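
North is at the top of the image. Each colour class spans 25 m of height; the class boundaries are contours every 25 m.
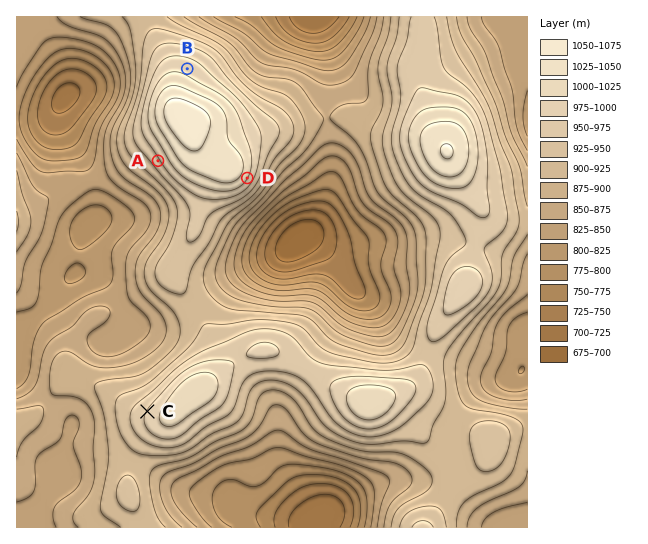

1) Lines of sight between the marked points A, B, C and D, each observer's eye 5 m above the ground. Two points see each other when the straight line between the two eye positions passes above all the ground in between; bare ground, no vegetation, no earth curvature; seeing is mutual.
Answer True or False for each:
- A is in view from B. False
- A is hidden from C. False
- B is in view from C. False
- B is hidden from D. True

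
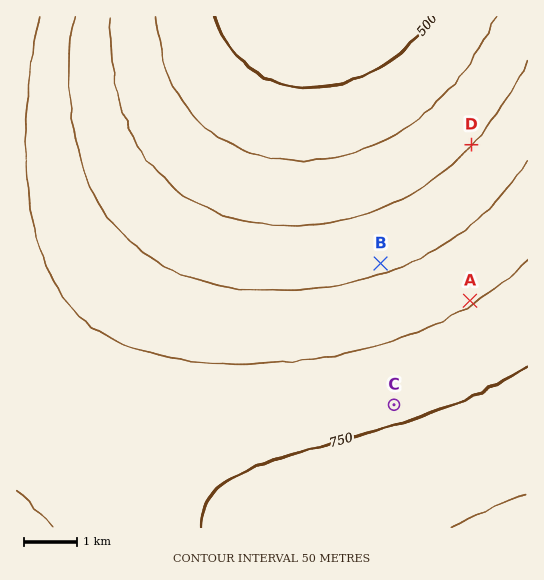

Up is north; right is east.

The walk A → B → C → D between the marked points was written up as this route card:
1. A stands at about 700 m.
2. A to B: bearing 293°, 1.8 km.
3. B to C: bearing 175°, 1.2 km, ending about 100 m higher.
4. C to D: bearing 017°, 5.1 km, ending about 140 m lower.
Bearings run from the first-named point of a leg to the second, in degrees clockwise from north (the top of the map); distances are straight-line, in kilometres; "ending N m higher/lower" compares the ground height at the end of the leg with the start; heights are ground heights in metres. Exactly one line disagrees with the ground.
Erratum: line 3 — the distance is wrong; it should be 2.7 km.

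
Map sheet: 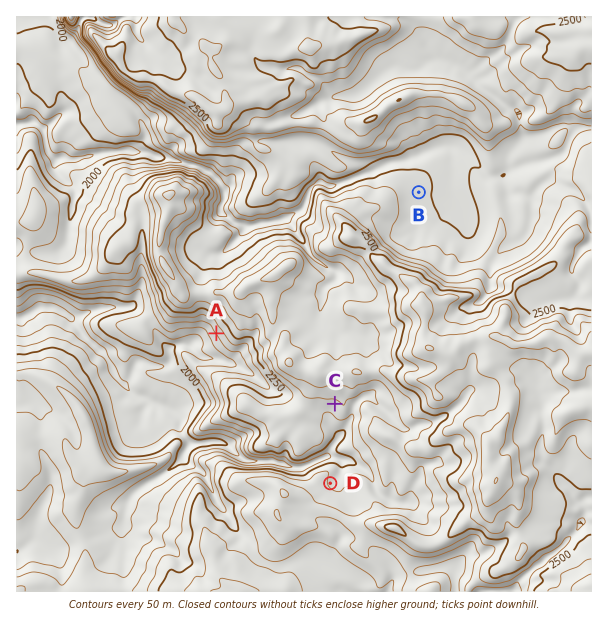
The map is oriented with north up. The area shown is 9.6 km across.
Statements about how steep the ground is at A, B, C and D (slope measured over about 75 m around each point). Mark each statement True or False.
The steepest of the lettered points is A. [True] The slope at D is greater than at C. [False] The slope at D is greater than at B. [True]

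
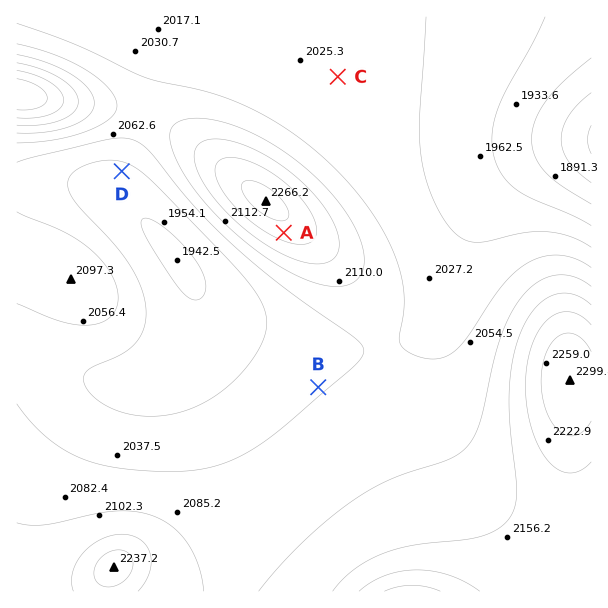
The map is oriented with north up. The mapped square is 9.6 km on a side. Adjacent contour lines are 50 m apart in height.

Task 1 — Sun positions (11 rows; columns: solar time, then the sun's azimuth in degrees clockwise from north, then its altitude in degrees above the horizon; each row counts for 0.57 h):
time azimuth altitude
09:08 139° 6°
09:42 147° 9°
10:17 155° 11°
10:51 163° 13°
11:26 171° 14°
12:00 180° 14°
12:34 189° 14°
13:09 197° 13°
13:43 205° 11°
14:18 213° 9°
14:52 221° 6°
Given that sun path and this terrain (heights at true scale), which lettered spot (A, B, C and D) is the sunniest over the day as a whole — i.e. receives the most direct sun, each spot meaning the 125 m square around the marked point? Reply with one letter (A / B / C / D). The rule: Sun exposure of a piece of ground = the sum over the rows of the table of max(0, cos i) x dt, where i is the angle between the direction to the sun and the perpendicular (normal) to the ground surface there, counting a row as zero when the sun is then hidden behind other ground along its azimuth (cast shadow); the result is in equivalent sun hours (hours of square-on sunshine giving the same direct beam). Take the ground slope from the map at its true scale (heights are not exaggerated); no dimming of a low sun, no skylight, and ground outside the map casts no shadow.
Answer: A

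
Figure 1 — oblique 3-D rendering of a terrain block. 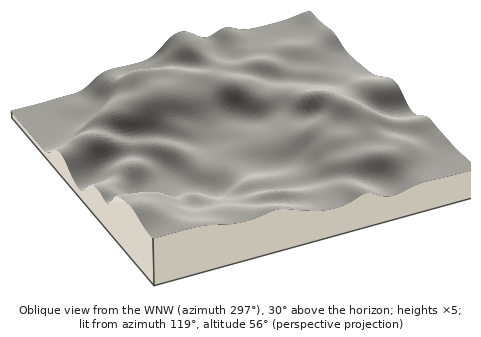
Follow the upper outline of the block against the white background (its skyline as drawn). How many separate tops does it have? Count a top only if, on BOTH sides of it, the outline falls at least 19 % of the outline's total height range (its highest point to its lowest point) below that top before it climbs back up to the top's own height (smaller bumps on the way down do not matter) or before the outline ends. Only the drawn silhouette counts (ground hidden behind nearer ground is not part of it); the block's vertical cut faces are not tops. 1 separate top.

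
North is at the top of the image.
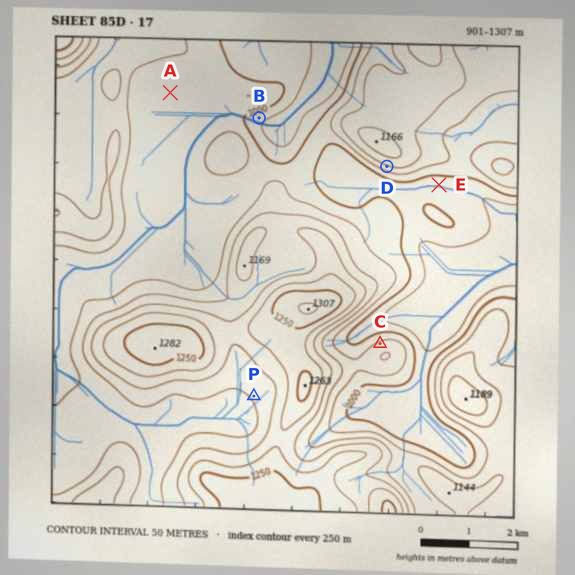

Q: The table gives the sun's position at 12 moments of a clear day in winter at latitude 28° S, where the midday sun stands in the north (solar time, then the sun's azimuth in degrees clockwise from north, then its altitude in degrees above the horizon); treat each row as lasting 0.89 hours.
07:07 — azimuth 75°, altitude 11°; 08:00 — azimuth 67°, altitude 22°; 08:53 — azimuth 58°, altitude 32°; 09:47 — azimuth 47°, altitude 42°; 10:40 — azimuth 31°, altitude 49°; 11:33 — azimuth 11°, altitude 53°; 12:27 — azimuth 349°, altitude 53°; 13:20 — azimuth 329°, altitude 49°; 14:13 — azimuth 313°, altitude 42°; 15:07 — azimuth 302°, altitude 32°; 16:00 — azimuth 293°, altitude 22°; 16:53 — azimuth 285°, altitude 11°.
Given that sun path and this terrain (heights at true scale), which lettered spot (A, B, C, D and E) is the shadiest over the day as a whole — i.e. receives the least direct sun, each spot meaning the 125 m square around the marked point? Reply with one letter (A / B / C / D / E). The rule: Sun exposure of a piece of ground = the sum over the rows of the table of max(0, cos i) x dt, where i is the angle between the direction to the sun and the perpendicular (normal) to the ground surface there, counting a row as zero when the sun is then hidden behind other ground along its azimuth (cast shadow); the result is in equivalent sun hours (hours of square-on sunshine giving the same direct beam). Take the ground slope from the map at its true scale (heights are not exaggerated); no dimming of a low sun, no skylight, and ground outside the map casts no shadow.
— D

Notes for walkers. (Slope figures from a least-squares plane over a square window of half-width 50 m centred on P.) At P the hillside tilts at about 5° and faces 232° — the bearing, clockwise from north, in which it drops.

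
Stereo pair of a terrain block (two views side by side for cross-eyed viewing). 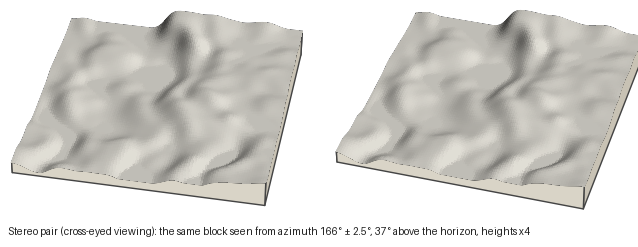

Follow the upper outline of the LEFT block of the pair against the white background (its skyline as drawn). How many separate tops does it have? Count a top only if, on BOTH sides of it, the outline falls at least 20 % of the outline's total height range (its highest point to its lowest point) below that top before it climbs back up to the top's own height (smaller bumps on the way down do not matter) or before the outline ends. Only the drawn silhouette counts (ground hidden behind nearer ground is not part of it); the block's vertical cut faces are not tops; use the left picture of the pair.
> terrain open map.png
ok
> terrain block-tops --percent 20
0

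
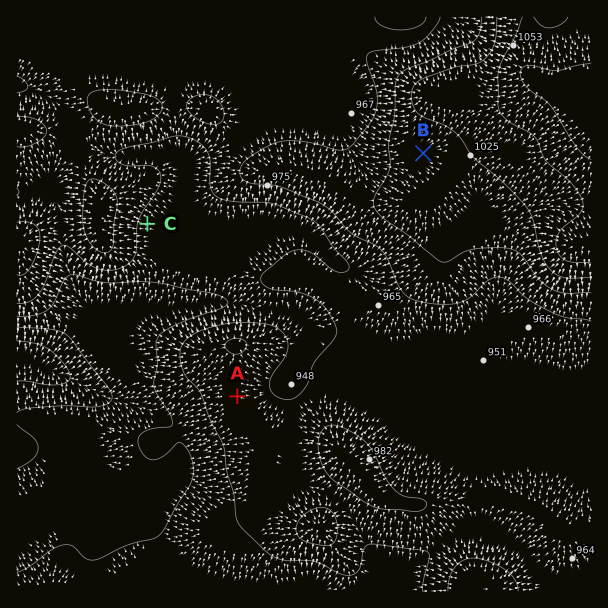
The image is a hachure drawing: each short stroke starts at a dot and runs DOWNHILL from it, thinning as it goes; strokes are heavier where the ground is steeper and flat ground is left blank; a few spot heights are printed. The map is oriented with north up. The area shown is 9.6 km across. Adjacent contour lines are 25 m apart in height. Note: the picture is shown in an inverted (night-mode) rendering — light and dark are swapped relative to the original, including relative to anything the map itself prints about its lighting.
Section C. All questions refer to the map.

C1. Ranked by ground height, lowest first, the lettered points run C A B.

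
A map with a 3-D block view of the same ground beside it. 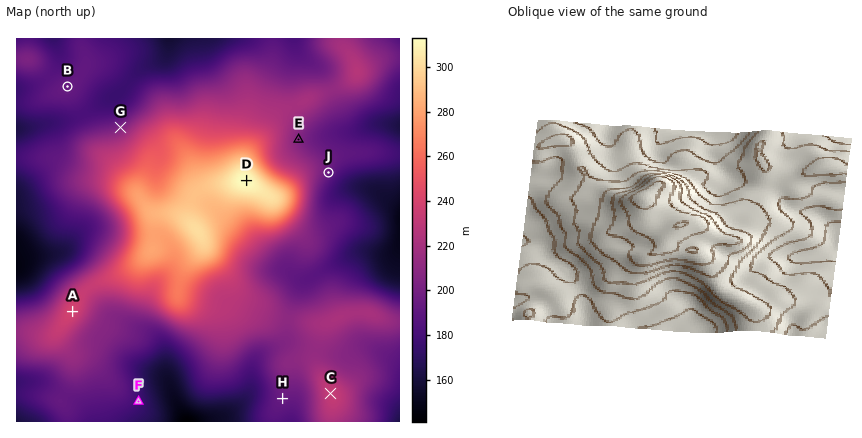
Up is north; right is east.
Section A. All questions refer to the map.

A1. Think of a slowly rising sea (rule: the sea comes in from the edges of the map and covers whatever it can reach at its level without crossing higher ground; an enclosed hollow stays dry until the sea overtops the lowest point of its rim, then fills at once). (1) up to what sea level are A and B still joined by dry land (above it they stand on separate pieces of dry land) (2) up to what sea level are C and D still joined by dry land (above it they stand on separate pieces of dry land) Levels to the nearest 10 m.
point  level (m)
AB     180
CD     210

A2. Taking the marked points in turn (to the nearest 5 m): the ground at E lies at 205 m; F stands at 175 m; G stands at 205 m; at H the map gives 195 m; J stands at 195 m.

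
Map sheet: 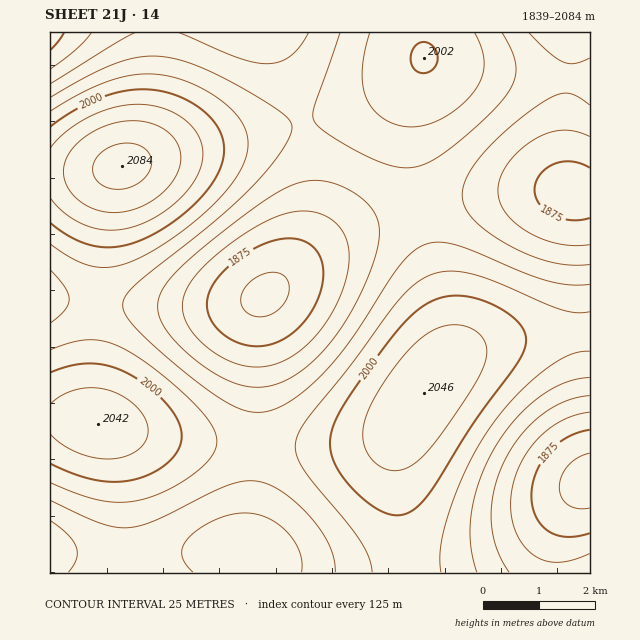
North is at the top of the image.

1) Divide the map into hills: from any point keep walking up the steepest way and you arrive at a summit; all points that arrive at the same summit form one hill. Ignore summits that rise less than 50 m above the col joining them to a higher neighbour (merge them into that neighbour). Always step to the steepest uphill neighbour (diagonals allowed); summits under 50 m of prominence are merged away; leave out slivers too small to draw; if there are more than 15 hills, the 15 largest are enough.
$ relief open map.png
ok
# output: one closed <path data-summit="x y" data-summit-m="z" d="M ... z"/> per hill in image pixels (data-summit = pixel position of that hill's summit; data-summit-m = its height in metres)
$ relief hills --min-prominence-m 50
<path data-summit="424 393" data-summit-m="2046" d="M573 191l-47 0-50 6-57 10-41 11-38 17-19 12-59 50-4 13-1 17-2 147-10 80 5 10 0 9 302-1 3-28 10-30 11-19 14-14 0-286z"/><path data-summit="122 166" data-summit-m="2084" d="M269 32l-219 1 0 265 76 7 99 0 35-7 18-15 15-21 13-26 6-24 1-33-6-39-10-37-16-46z"/><path data-summit="98 424" data-summit-m="2042" d="M262 297l-26 7-39 3-71-2-76-6 0 255 33-2 105 0 57 5 10-83 2-147z"/><path data-summit="424 58" data-summit-m="2002" d="M573 32l-303 0 16 39 16 46 7 30 4 32-1 33-6 24-13 26-15 21 31-27 24-17 24-13 26-10 36-9 57-10 50-6 44 0-5-33 0-39z"/>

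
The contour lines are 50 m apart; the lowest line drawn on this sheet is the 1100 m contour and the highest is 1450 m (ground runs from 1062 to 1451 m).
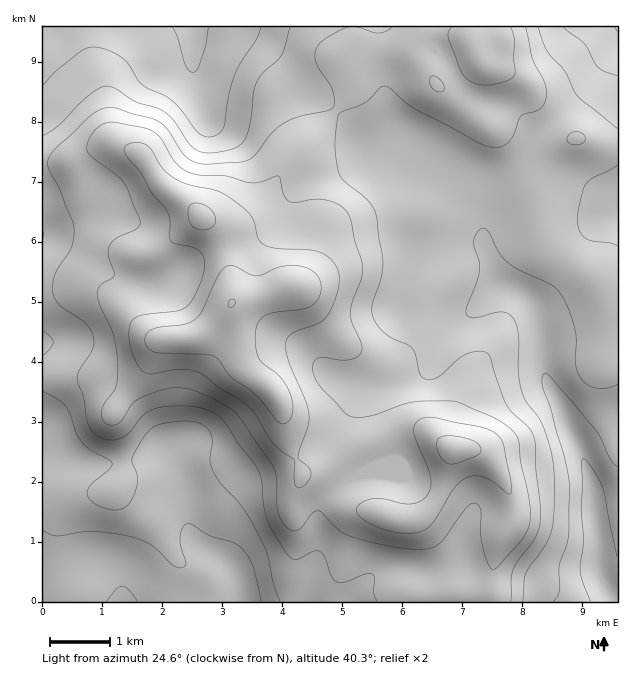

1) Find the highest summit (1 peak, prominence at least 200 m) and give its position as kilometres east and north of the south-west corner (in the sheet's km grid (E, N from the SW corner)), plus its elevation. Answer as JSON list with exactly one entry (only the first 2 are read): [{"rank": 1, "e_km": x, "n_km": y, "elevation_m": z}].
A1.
[{"rank": 1, "e_km": 3.16, "n_km": 4.99, "elevation_m": 1451}]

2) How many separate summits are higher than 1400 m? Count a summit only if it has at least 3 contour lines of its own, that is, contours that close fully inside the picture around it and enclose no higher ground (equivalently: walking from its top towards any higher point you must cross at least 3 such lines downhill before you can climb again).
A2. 1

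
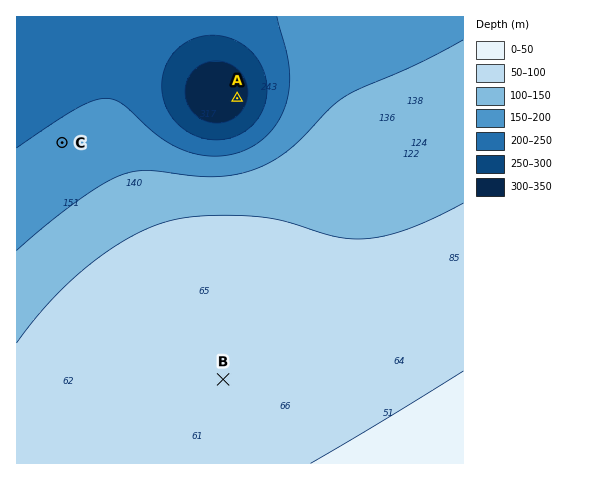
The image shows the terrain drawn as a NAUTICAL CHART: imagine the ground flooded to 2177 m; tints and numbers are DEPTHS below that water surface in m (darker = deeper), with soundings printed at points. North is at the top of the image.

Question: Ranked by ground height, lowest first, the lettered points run A C B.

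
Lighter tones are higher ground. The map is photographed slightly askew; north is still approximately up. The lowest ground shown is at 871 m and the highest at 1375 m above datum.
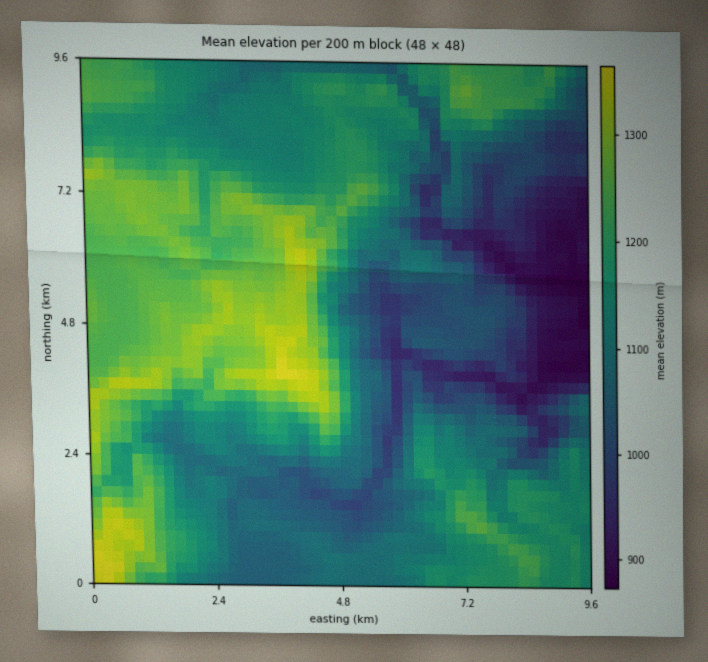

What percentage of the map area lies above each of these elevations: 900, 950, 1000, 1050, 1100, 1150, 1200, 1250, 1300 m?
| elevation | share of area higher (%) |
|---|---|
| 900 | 97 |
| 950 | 92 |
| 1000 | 86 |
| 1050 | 75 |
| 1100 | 61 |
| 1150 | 48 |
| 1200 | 32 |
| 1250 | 19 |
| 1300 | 6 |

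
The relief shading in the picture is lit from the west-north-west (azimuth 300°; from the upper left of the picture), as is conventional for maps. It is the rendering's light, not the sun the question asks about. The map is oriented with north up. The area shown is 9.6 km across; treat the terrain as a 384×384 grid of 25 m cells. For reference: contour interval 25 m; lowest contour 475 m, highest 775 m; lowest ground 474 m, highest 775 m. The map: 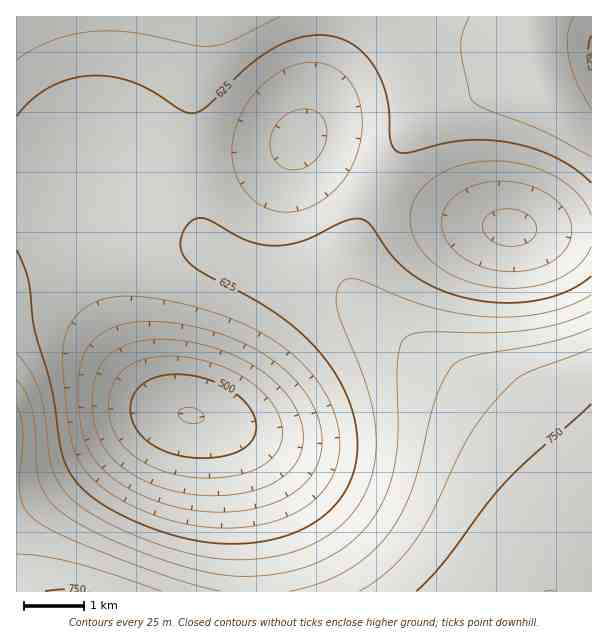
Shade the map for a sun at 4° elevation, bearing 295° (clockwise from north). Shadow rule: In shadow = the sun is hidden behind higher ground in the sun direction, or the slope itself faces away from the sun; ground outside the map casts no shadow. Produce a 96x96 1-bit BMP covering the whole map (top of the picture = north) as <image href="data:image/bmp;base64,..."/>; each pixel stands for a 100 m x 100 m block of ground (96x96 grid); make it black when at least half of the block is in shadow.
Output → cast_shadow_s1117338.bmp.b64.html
<image width="96" height="96" href="data:image/bmp;base64,Qk2+BAAAAAAAAD4AAAAoAAAAYAAAAGAAAAABAAEAAAAAAIAEAAATCwAAEwsAAAIAAAAAAAAA////AAAAAAAAAAAAAAAAAAAAAAAAAAAAAAAAAAAAAAAAAAAAAAAAAAAAAAAAAAAAAAAAAAAAAAAAAAAAAAAAAAAAAAAAAAAAAAAAAAAAAAAAAAAAAAAAAAAAAAAAAAAAAAAAAAAAAAAAAAAAAAAAAAAAAAAAAAAAAAAAAAAAAAAAAAAAAAAAAAAAAAAAAAAAAAAAAAAAAAAAAAAAAAAAAAAAAAAAAAAAAAAAAAAAAAAAAAAAAAAAAAAAAAAAAAAAAAAAAAAAAAAAAAAAAAAAAAAAAAAAfwAAAAAAAAAAAAAf//AAAAAAAAAAAAD///gAAAAAAAAAAAD///wAAAAAAAAAAAD///4AAAAAAAAAAAD///4AAAAAAAAAAAD///8AAAAAAAAAAAD///8AAAAAAAAAAAD///8AAAAAAAAAAAD///8AAAAAAAAAAAD///8AAAAAAAAAAAD///8AAAAAAAAAAAD///4AAAAAAAAAAAD///4AAAAAAAAAAAB///4AAAAAAAAAAAB///wAAAAAAAAAAAA///wAAAAAAAAAAAAf//gAAAAAAAAAAAAP//AAAAAAAAAAAAAH/+AAAAAAAAAAAAAD/8AAAAAAAAAAAAAB/wAAAAAAAAAAAAAAfAAAAAAAAAAAAAAAAAAAAAAAAAAAAAAAAAAAAAAAAAAAAAAAAAAAAAAAAAAAAAAAAAAAAAAAAAAAAAAAAAAAAAAAAAAAAAAAAAAAAAAAAAAAAAAAAAAAAAAAAAAAAAAAAAAAAAAAAAAAAAAAAAAAAAAAAAAAAAAAAAAAAAAAAAAAAAAAAAAAAAAAAAAAAAAAAAAAAAAAAAAAAAAAAAAAAAAAAAAAAAAAAAAAAAAAAAAAAAAAAAAAAAAAAAAAAAAAAAAAAAAAAAAAAAAAAAAAAAAAAAAAAAAAAAAAAAAAAAAAAAAAAAAAAAAAAAAAAAAAAAAAAAAAAAAAAAAAAAAAAAAAAAAAAAAAAAAAAAAAAAAAAAAAAAAAAAAAAAAAAAAAAAAAAAAAAAAAAAAAAAAAAAAAAAAAAAAAAAAAAAAAAAAAAAAAAAAAAAAAAAAAAAAAAAAAAAAAAAAAAAAAAAAAAAAAAAAAAAAAAAAAAAAAAAAAAAAAAAAAAAAAAAAAAAAAAAAAAAAAAAAAAAAAAAAAAAAAAAAAAAAAAAAAAAAAAAAAAAAAAAAAAAAAAAAAAAAAAAAAAAAAAAAAAAAAAAAAAAAAAAAAAAAAAAAAAAAAAAAAAAAAAAAAAAAAAAAAAAAAAAAAAAAAAAAAAAAAAAAAAAAAAAAAAAAAAAAAAAAAAAAAAAAAAAAAAAAAAAAAAAAAAAAAAAAAAAAAAAAAAAAAAAAAAAAAAAAAAAAAAAAAAAAAAAAAAAAAAAAAAAAAAAAAAAAAAAAAAAAAAAAAAAAAAAAAAAAAAAAAAAAAAAAAAAAAAAEAAAAAAAAAAAAAAAAAAAAAAAAAAAAAAAAAAAAAAAAAAAAAAAAAAAAAAAAAAAAAAAAAAAAAAAAAAAAAAAAAAAAAAAAAAAAAAAA="/>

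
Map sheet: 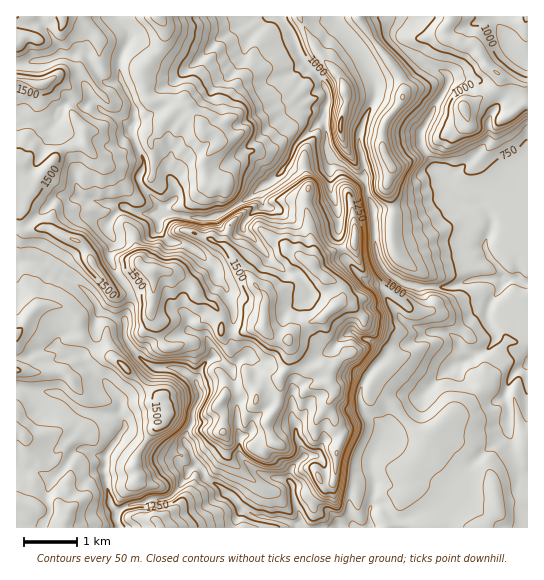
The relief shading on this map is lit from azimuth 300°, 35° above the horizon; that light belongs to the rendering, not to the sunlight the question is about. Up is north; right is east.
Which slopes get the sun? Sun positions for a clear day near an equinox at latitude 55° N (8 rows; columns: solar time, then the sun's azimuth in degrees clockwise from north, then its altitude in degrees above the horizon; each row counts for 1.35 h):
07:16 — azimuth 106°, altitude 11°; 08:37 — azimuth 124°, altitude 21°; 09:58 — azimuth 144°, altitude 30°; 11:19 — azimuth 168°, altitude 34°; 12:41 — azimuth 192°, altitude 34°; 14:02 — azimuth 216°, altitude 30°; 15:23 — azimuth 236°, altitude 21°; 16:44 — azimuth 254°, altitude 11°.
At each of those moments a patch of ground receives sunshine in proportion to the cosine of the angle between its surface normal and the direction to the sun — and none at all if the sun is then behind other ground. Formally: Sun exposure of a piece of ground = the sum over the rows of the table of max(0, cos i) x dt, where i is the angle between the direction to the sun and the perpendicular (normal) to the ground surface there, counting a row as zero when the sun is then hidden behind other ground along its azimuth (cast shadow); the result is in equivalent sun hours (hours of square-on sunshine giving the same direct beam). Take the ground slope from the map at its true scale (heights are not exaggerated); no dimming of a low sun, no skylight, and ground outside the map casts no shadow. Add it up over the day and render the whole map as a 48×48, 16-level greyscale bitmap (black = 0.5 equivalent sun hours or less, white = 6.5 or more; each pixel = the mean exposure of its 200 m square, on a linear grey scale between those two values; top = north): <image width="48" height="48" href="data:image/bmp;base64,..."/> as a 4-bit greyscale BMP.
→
<image width="48" height="48" href="data:image/bmp;base64,Qk32BAAAAAAAAHYAAAAoAAAAMAAAADAAAAABAAQAAAAAAIAEAAATCwAAEwsAABAAAAAAAAAAAAAAABEREQAiIiIAMzMzAERERABVVVUAZmZmAHd3dwCIiIgAmZmZAKqqqgC7u7sAzMzMAN3d3QDu7u4A////AKqpqpmI3Ll3eIl0Ikm+/MvLqamZmZmsqqupmql3IhJpdWh2z/6sveupi7qZqZmqmodndqud2DEFiWN83tm8/7q6uquqqpmpmXiHiGh73/+RRnrd24eL77mpmZqqqqqpmIiZiYd5moRmNb7thWntqamJmZqqqqmYmJq7mJmaqWZoac/pz/yqWamImZmqqpmIibupqIiYeKmanM6s//+lfLqYiImqqqh4msuqq723eN22i+/bq+ue2byoiImqqqqImrmaqaq6eN/7ve6Wemecy6y5iZmaqpmZmnZniJmZmpztZ2ebu6iay5eZiZdomqqZmIiIiImJuqm7acmryLq5u3VpmYZWiZiamImZmtzKqrqJc4upyqu7rMl6mId2Z3iImImZramau5eIVEeamru9y7ppmaqGVWm6iN7u25mr2yASR4d6mry6qXqIm8unZniaeNuql4rOxRADmaeJmIzLurvHm7y6d2eJlleIeKzaRJ3v+0nGibzKiL/seau7uWV4qsqZq7l0SM7/7c3Mzu3LqIm9qIm8ual4nLu7q6iGjupniN3P/8qqvEI72qdXmrqYmZurupiYiu7arcqbynac3Mntuom6y3eIiHq7u5dXmsqaq6h4iYZ4ve/KmJ3tyXiImXi7qHjOyaqb3LeIiZl2ad2GaJmJd5mJmYdnd3vuu6vMylWJqaqZh4iHeFEkV5mXmZh3d77GjLvNp1esp3may5UkUQJEVFeHVZiHnO51zczLZmjKRFaMtzNmI5zLu7qqq4ibzdlGu2Q1VIvGZHzsgzaFSKh4iZmKurvLzKZDQyEBN82GV8yVaJuVSIeJmZiamd3N7oQyMQEDrtg0TKdFUzqVSIiImZqZmd7scjRXh0CvxTNiuTM2dCeFSJh5qZqZmbh2RFeHZFUgAAKVQQFodUZ0SJiIiZmZmat3iaqmNnZVVTAGEBeYY0Z0N4iIiZmZmau4h3is3Jyp3v5gFauZc2d2m5iImZmZmavMy8zcyL27rN3aMRN7c1Vl3amJmZmZmaq7qrzMp7qrqoebtiIhMQAkrciImaqZmaiMur3Lupq7qpiMu3NTQgRnvM2ZqqqpmYlovNuZmau7qsuJzMZodZt7tlm+7aq7qniFi7iHibu7uqzZiKpHh+h7hmV+/+vNy4iImZuoapvLu6mthmmTeMdoiIdpzv/e3IiZmpeZl5u7qYh1mHeYSalmq7pVm8u//au6mFVauqmql3aZaIh5d4uFbe2Vi6uZ37u7lonLq8uZdUU1iIiIZnumWO63eYrJi83tu6yIi5ZmdkVVd5mIWMqYeJzZQ0irqtutyahnq6lkV3RYiIh4a4Z4iGZ5ZFacyhAEmZi5uqqnR4hXmqh2vWZ4q2RGqa3ZQ4dTN4qpmKu7loh2iJl712eJx0ac3Nx0V/7sqaqriIvMuXmImYidhnicc2q97thnia3L3LuqmJvLu4eYiZi6dom6RpvMyYd5m3Z7y7lomry7qqmJiJnIeJvYiHd5l2eavKqrqqeJu9yYh4mZiIu5mqynmYiHm6iaqg=="/>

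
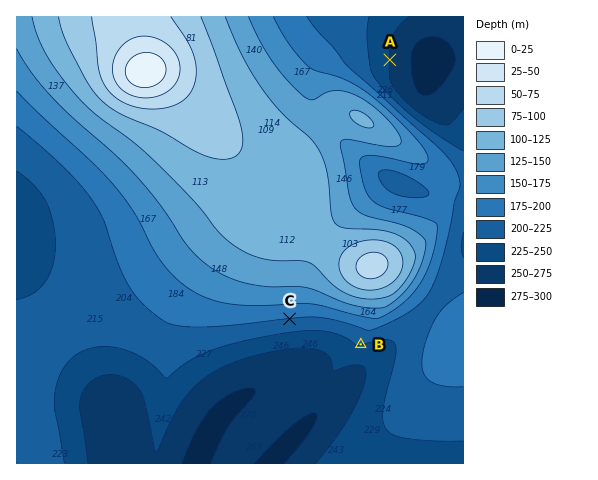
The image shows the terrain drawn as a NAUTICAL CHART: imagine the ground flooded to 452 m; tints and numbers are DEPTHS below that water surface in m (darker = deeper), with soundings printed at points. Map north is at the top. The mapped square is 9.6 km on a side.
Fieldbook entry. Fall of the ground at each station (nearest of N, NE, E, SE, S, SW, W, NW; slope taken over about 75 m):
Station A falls E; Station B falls S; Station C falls S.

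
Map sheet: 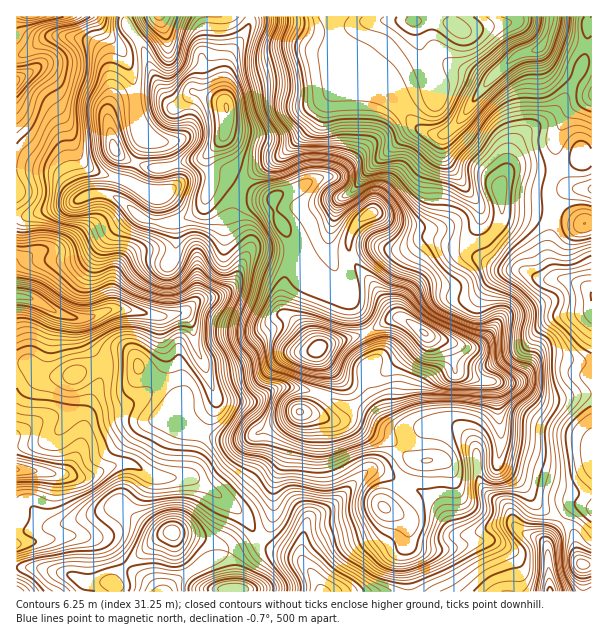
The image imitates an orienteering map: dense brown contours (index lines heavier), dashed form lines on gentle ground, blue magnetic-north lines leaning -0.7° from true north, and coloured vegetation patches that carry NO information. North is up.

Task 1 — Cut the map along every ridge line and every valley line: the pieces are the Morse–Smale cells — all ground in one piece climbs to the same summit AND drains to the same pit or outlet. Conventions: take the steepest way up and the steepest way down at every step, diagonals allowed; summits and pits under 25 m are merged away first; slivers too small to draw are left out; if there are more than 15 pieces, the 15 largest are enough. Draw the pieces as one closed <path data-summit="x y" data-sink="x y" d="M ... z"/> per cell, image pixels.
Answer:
<path data-summit="318 348" data-sink="552 17" d="M591 16l-39 0-2 13-8 16-6 5-15 4-14 8-21 22-24 35-18 15-10 0-15-6-23-25-16-11-27-7-11 0-6 3-8 10-14 25-30 31-29 18-11 11-1 5 23 10 8 0 2 15 14 27 2 18-9 27-1 23 1 4 11 8 14 19 11 9-1 6 4 15 0 11-4 14 26 12 15 3 15 7 16 12 6 0-10-6-16-32-3-9 0-13 7-8 0-9-13-33-12-19-17-36 1-4 2 3 9 0 8-4-3-6 1-18 5-9 16-13 4 0 24 12 29 6 27 14 18 0 12-3 13-13 4-10 1-10 10 3 36 0 32 12 11-1z"/><path data-summit="318 348" data-sink="17 296" d="M245 188l-3 0-4 7-4 15 0 9 14 24 0 9-8 17-4 10-11 13-9 4-16 4-11 8 9-12 0-38-5-12-11-15-3-11-8 3-13 0-12-3-24-20-20-7-18 3-12 8-13 4-17 3-10 5-15 1-1 146 11 1 17 12 27 0 36-14 27 0 7 8 23 14 10 11 1 10-5 14 12 8 19 6 3-1 1-7 11-20 0-8 8 5 27 0 25-14 23 0 19 4 4-12 0-11-4-15 1-6-11-9-10-15-15-12-1-4 1-23 9-27-2-18-14-27-2-15-8 0z"/><path data-summit="425 333" data-sink="591 296" d="M434 238l-12 2-15 8-8 2-27-2-19 10-1 2 44 56 9 3 23 17 10 2 10 7 6 17 0 6 4 5 16 6 14 1 6 4 6 41-1 40 29 26 7 12 26 17 15-15 15 3 1-217-23-11-23 0-27-10-15 0-9-4-13-7-14-13-18-2z"/><path data-summit="227 107" data-sink="552 17" d="M332 16l-123 0-1 23-6 17 2 16 6 18 14 12-27-10-5 0-16 16-18-10-22 3 0 12 4 15 9 10 13 4 7 8 7 32-6 8-7 4 17 26 17-8 7-6 9-30 14 2 15 9 13-15 29-18 30-31 11-21 11-14 6-3 22 2-4-3-6-12-14-18-4-13z"/><path data-summit="318 348" data-sink="17 470" d="M134 362l-27 0-36 14-27 0-17-12-10 0-1 104 4 2 69 6 18-8 19-5 11 3 16 10 33 0 7-9 9-33-20-7-12-8 5-14-1-10-10-11-23-14z"/><path data-summit="456 27" data-sink="552 17" d="M551 16l-218 0-1 7 8 31 14 18 6 12 30 14 14 13 15 17 15 6 10 0 18-15 24-35 21-22 14-8 15-4 6-5 8-16z"/><path data-summit="318 348" data-sink="551 591" d="M441 460l-27 2-5 5-17 30-8 10 17 9 8 9 0 12-5 14 5 40 140 1-2-47-5-5-25-12-7-18-28-22-6-25-21 3z"/><path data-summit="318 348" data-sink="17 80" d="M65 36l-17 1-21 15-11 4 0 112 35 2 6 4 23 25 15-6 18 3 8-35-7-14-6-27 0-12 2-9-1-36-5-10-12-11z"/><path data-summit="425 333" data-sink="552 17" d="M351 259l-7 3-9 0-2-3-1 4 40 79 2 18-7 8 0 13 19 41 10 6 21 0 15-4 20 0 10 6 10 11 4 9 1 13 18 0 4-4 1-7 0-27-6-41-6-4-8 0-22-7-4-5 0-6-6-17-10-7-10-2-23-17-9-3z"/><path data-summit="173 533" data-sink="17 470" d="M149 474l-10 20-19 25-15 15-7 2-38 0-43 8-1 23 26 1 27 6 18 9 26 1 3-8 12-12 33-28 9-4 33 6 19 8 6 6 14-6 12-10 0-5-7-12-13-13-36-25-10-5-27 2z"/><path data-summit="318 348" data-sink="321 591" d="M401 450l-18 14-20 10-30 31-18 9-8 7-5 16-1 18 1 6 12 15 7 16 88-1-5-27 0-13 5-14 0-12-8-9-17-9 14-19 11-21 5-5 6-1-12-4z"/><path data-summit="300 411" data-sink="321 591" d="M305 412l-5 1-4 13-19 47-3 9-2 37-4 12-8 9 12 8 21 6 9 6 0-23 5-16 8-7 18-9 30-31 24-12 13-13-7-7-22-9-21-12-17 0z"/><path data-summit="233 588" data-sink="17 470" d="M126 463l-19 5-18 8-15 0-57-7-1 74 58-8 24 1 7-2 15-15 19-25 9-17 0-3-11-8z"/><path data-summit="300 411" data-sink="17 470" d="M299 412l-29 16-25 11-24 0-18-6-5 13-5 21-6 9 11 5 36 25 13 13 13 21 8-9 4-12 2-37 9-20 5-18 8-18z"/><path data-summit="318 348" data-sink="591 296" d="M503 208l-3 14-9 14-11 6-23 3 11 1 14 13 13 7 9 4 15 0 27 10 23 0 21 10 2 0-1-67-10 0-32-12-36 0z"/>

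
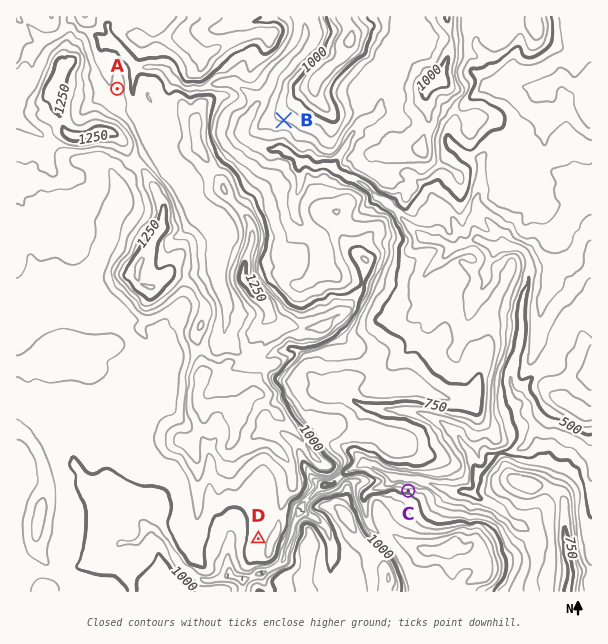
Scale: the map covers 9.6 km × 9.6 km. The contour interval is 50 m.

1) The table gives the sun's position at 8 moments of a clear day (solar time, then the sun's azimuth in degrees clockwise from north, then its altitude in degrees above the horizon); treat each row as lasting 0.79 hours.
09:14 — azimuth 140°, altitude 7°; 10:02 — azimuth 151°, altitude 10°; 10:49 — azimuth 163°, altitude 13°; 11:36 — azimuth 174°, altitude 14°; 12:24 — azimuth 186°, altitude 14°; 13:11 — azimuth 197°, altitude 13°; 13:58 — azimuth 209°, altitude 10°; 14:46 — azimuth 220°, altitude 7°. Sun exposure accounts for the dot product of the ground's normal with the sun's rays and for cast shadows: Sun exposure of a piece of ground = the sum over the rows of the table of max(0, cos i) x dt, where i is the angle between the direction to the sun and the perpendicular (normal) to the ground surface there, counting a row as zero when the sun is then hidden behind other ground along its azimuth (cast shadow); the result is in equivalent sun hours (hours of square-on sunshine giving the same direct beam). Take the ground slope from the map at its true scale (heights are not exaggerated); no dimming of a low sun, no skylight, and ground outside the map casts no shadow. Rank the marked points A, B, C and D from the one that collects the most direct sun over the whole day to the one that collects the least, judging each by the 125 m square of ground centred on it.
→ B > D > A > C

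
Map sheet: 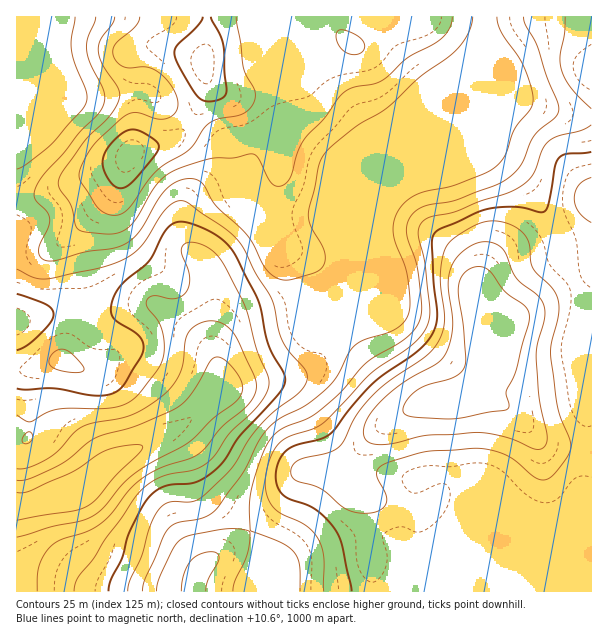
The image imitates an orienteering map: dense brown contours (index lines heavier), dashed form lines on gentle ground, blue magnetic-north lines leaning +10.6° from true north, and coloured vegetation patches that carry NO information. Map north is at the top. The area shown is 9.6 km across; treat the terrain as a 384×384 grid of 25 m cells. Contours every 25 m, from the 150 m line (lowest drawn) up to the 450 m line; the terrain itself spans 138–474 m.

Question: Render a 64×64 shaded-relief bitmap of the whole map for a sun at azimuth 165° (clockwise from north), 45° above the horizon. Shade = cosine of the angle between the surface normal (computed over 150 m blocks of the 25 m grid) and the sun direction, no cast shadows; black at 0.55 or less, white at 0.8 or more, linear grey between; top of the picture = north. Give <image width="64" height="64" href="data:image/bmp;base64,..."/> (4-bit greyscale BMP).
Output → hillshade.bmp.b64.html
<image width="64" height="64" href="data:image/bmp;base64,Qk12CAAAAAAAAHYAAAAoAAAAQAAAAEAAAAABAAQAAAAAAAAIAAATCwAAEwsAABAAAAAAAAAAAAAAABEREQAiIiIAMzMzAERERABVVVUAZmZmAHd3dwCIiIgAmZmZAKqqqgC7u7sAzMzMAN3d3QDu7u4A////AJmZmZmIh3d3iJmqu6mZmZmZmZmqqZmZmZmZmZmZmZmZmZmZmIiHdmd4maq7upmZmZmZmaqpmZmZmZmZmZmZmZmZmYiIiHd2ZmeJmru6mZmZmZmZqqqZmZmZmZmZmZmZmZmIiIiIh3dmZ4iZq7qpmZqZmZmZqpmZmZmZmZmZmZmZiIiIiIiIh3Zmd3iJqqmqqqmZmZmZmZmZmZmZmZmZmZl3d3d3d3iId2ZmZniaqqq6qqqZmZqaqpmZmZmZmZmZmWZlVVVWZ3d3ZlVVZ4mqu7u6qqqqqqqqqZmZmZmZmZmZVVRERERVZ3d2VVVniaq7u7u7u7u6qqqqmZmZmZmZmZl2ZVRENEVWd3ZmVmeJmrzMy7u7u7uqqqqZmZmZmZmZmZmId2VERFVmd2Zmd4iavMzMu7u7uqmZqqmZmZmaqqmZy7qZmGVERFVmZmZneImrzMu6qqqqmZmZqZmZmaqqqpnu3LqpllQzNEVVVVZ3iJq8y7qpmZmZmZmZmZmaq7u6qf/+3LqYZDIiM0RERWZ3iau6qqmZmqqZmZmZmqqru7qq7v/+3LqGQyIjNEREVWZniZmZqqqru6qqqqqqqru7u6rd7u7ty6l1QzNERERVVVZniIiau8zMy7u7u7u7u7u7qrzN3d3cy6h1VFVVVVVVRFVmZ4m8zd3czMzMzMzLu7qqqrvM3d3dy6h2ZlVURERDNEVWeavN3d3d3d3dzMu6qpmZqrzN3u7dy6iHZUQzMzMzNFVnmrzN3d3d3d3Mu6qZmaqqu83e7u7cyph2QzIiMzNERVZ4mrzN3d3dzMu6qZmZqqq7ze7u7u3cuodUMiIjNERERFaJq7zMzMy7uqqZmZm7u7zd7u7u7d3LqHVDIiNEREQzNGeJqru7u6qqqpmZmczMzd3e7d3d3My5l2VERFVVRDMzRWeJmZqqqqqqqqqZzM3d3d3czMzMzLqpiHZmZmZVQyI0RWd3iZqqqqqqqpm7zMzMu7vMzMu7u6qpmYiIiHZUMiI0RWZ4maqqqqqqmaqru7qqq7zMu7u7u6qqqqqZh3VDIiI0VniaqqqqqqqZiJmqmZmau7u7u7u7qqqru6qYh1QyIiRWeJqruqqqqpl3eImIiJmqu7qqu7uqqqq7qqmHZUMiI1Z4mru7u6qqmXd3eIiIiZmqqqu7u6qZqqqqqYh2VDIjRniau7u7u6qZh3d4iZmIiJmqu7u7qZmaqqqpmId2VDNFeJqqq7zLupmYiIiZmZiIiaq7u7upmZmZqpmZiIdlRFZ4mqqqu8u6maqZmZqqmYiJq7u7u6mZmZmZmZmZmYdmZniZmZmqu7qZu6qqqqqqmZmru7u6qpmZmZmZmZmZmHd3iZmYiImaqpm7u7qqqqqqqqu7uqqqqqqqqqmZmZmYh3iImZiHd4maqczMu7u7u7u7u6qqqqqru6qqqpmZmZmHd4iIiId3eJmqzMzMu7u8zMu6qqqqqru7u7qqmZmZmYd3d3iIiHd4mZq7zd3MzMzMy6qaqqqqq7zLu6qpmZmZh3Zmd4iYiImZmqu83d3d3d3LqZmqqqqru7u6qqmZmamYdmZniJmZmZmZmavM3d3e7cuqqqu7uqqquqqpqZmZqph2Zmd4maqZmZmYiavN3e7u3Lu7vMy7qqqqmZmZmZmqmXZmZ3iJmZmZmZiIirzN3u7dzMzN3Mu6qZmZmZmZmZmIdlVWd4iJmZmqqZiJq8zd7u3d3d3dy7qZmZmZmZmZh3ZlREVmd4iZmqqqqZmavM3e7d3c3cy7qZmqqZmZmZh2VUQzNFVneImaqqqqqpqrvN3d3czMu6qZmqqqqZmZmHVURDMjNFZ4iZmqmaqqqqq83e7dy7qqqZmqu7qpmZmZhlREQzIzRniJmZmImaqqqrvN7u3LqqqZmaq7uqmZmZmYdmVVQzNFZ4iIiHd3iZqqq83u7ty6qpmaqqu6qZmZmZmId3ZlVFVniIiHd2ZniZqrze7/7cuqqqqqqrqqmZmZmZmZiHdmVWeIiHeHZVVXiZq83u/+27qqqqqqu7qZmZmZmZmZmHd2Z3iId4h2VEVniZq83e3buqqpmqq7u6mZmZmZmZmZmId3d3d3mYdlREVniZqrzMu6qqmZqrzLuqmZmZmZmZmZiHZmZneZmHZDNEZneImry7u6qpmqu8y7qqmZmZmZmZmIdmVmd5mZh1QzNFZ3eJq8zMu6qqq7u7u7qpmZmZmZmZh2Zmd4mZmYZUNEVnd3irzdzMuqqqu7u7u7qZmZmZmZmHd3eImZmZmHZVVneIiKvN3Mu7uqq7u7u8u6mZmZmZmYiIiJmpmZmZiHd3iJmZq8zLu7u6qqu7u7zLupmZmZmZmZmaqqmZmZmZmZmZqqqru6qqqqqqqru7vMzLqZmZmZmZmaqruZmZmqqqu6qqqqq6qZmaqqqqu8y8zMy6qZmZmZmaqqqpmZmaqru7u7u6qqqpmZmZmaq7zMvMzMuqmZmZqqqqqqmZmZqqq7u7u6qaqqqZmZmZqqu7u7vMzMupmZqqqZmZmZmZmZmZqruqmZmaqqmZmZmqqru7u8zMzLqZqqqpmYiJmZmZiHiJmpmYiJmqqZmZmaqqqqq7vMzMu6qqqqmYiImZmZh3ZneJiIiIiZqpmZmZqpmZmqu8zMzLqqqqqZmZmZmZmHdmZ4iIiIiJmamZmZmZmZmaqru7zLuqqqqpmZmZmZmYh2Z3iIiIiJmaqZmZmZmZmZmqq7u7u6qZqqmZmZ"/>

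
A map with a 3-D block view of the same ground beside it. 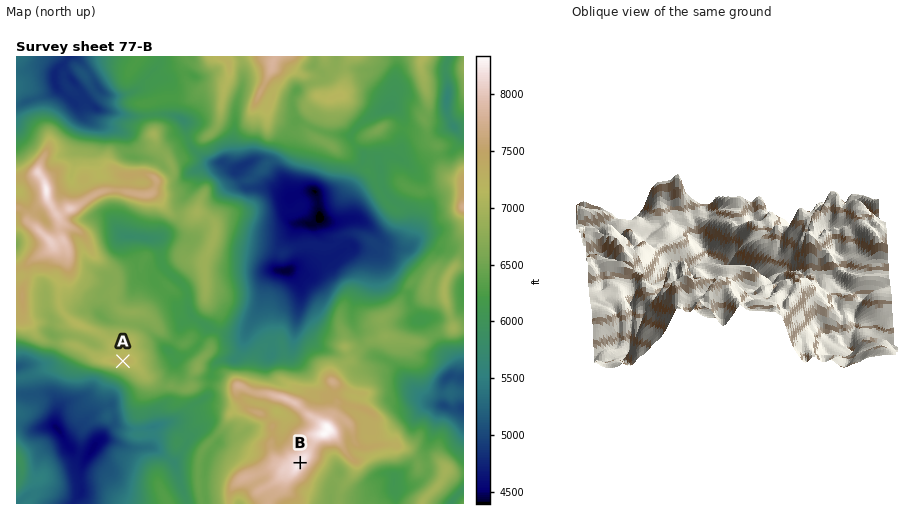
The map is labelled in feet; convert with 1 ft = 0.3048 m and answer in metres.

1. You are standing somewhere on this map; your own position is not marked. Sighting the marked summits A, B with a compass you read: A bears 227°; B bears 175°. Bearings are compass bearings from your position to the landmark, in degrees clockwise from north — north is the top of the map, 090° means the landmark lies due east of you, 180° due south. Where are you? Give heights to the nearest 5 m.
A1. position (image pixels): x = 278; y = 216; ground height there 1415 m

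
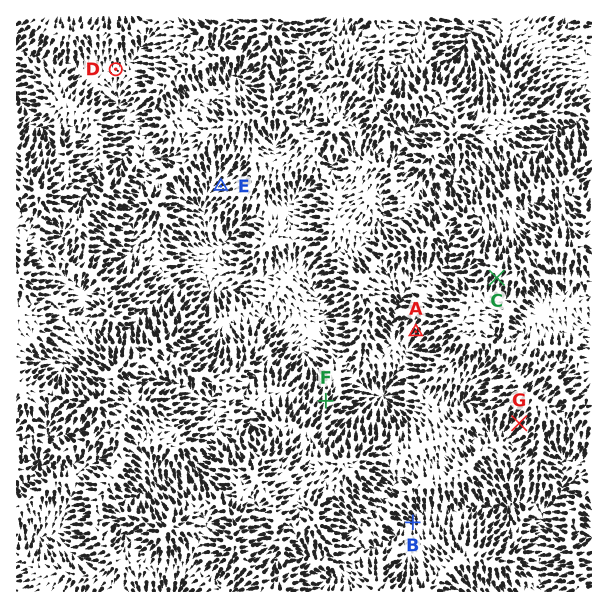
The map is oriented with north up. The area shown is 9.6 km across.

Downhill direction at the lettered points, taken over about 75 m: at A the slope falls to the SW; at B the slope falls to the N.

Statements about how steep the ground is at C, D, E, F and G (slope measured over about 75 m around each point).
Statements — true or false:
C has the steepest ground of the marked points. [false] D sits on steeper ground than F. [false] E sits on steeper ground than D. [true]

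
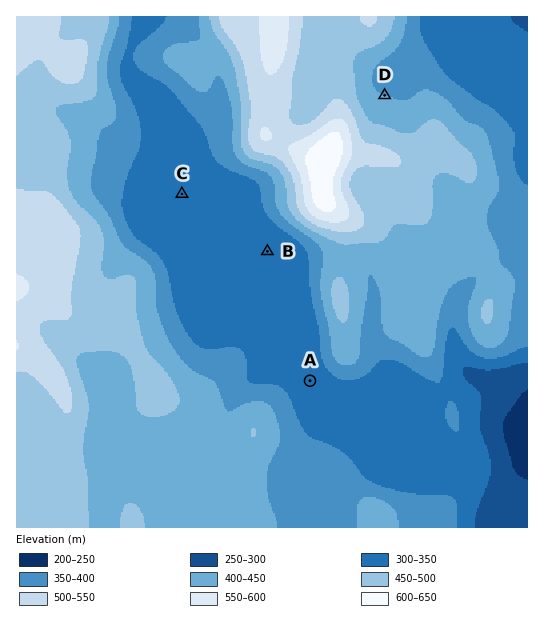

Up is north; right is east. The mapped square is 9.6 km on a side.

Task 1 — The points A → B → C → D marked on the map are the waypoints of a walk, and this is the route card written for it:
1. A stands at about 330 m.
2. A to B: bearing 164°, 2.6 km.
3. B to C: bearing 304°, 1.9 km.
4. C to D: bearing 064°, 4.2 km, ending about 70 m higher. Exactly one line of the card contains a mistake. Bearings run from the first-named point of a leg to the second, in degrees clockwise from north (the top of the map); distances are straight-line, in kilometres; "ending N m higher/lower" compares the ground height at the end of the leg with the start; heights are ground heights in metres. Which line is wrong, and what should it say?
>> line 2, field bearing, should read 342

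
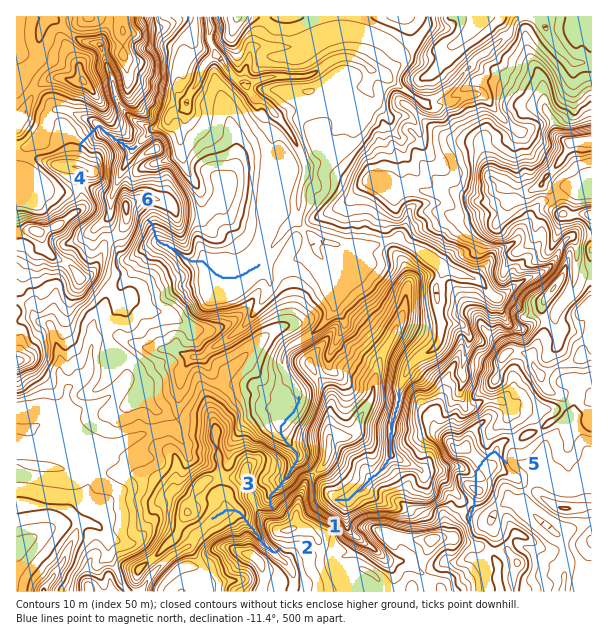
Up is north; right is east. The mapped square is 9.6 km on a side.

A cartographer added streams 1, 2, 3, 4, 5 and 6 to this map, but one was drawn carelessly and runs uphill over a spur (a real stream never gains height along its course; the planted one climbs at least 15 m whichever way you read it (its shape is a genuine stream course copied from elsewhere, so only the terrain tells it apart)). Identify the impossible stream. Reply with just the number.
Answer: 5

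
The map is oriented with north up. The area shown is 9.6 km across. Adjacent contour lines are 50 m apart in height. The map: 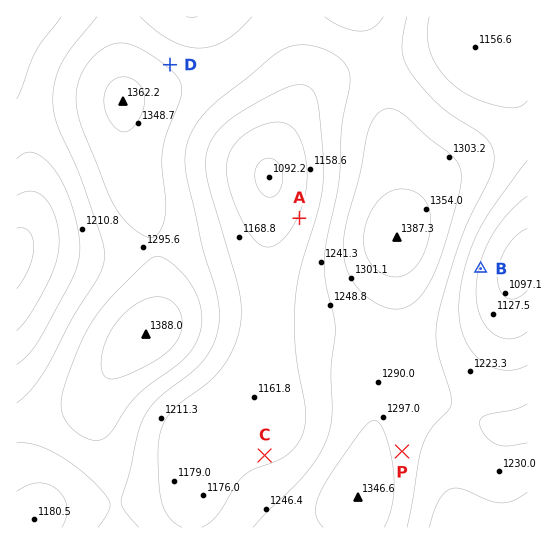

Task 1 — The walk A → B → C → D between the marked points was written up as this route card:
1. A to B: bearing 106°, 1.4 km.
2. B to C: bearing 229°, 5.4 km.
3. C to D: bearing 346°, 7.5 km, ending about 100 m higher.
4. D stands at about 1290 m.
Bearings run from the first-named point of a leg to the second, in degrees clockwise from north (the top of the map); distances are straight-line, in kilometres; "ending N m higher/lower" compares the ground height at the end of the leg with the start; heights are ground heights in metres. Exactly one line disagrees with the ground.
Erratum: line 1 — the distance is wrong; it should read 3.5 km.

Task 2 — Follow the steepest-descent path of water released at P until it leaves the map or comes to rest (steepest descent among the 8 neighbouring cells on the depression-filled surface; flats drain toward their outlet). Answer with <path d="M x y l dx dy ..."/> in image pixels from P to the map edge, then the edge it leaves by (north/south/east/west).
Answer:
<path d="M402 451l24 0 21 22 2 12 1 1 0 7 1 1 0 7 2 1 0 5 1 2 0 4 1 1 0 4 2 1 1 8"/>
exit: south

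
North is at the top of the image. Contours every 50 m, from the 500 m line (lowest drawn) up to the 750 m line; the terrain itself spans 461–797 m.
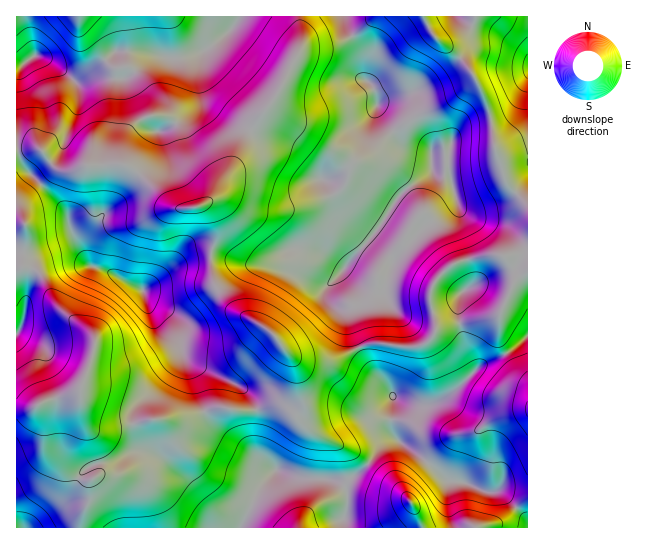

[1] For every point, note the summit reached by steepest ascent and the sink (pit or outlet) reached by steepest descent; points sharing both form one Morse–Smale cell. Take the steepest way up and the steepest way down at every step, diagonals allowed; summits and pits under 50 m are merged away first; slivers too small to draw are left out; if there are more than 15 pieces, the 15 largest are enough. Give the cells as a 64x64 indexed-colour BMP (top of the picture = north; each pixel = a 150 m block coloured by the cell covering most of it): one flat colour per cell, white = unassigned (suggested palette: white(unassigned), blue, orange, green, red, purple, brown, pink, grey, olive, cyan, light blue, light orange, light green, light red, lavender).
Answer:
<image width="64" height="64" href="data:image/bmp;base64,Qk12CAAAAAAAAHYAAAAoAAAAQAAAAEAAAAABAAQAAAAAAAAIAAATCwAAEwsAABAAAAAAAAAA////ALR3HwAOf/8ALKAsACgn1gC9Z5QAS1aMAMJ34wB/f38AIr28AM++FwDox64AeLv/AIrfmACWmP8A1bDFAAAAAABVVVVVVVVVVVVVAAAAAAAAC7u7u7u7u7u7u7u7AAAAAFVVVVVVVVVVVVVQAAAAAAALu7u7u7u7u7u7u7YAAAAABVVVVVVVVVVVVVAAAAAAAAu7u7u7u7u7u7u7tgAAAAAFVVVVVVVVVVVVVQAAAAAAC7u7u7u7u7u7u7tmAAAAAAVVVVVVVVVVVVVVAAAAAAALu7u7u7u7u7u2ZmYAAAAABVVVVVVVVVVVVVVQAAAAAAu7u7u7u7u7ZmZmZgAAAAAzVVVVVVVVVVVVVVUACIiIiLu7u7u7tmZmZmZmAAAAMzNVVVVVVVVVVVVVVYiIiIiIi7u7u7tmZmZmZmYAAAAzM1VVVVVVVVVVVVVYiIiIiIiIu7u7tmZmZmZmZgAAAzMzVVVVVVVVVVVVVYiIiIiIiIiLu7tmZmZmZmZmAAADMzVVVVVVVVVVVVVViIiIiIiIiIi7ZmZmZmZmZmYAAAMzNVVVVVVVVVVVVVWIiIiIiIiIiIZmZmZmZmZmZgAAMzM1NVVVVVVVVVVVVYiIiIiIiIiIhmZmZmZmZmZmAAAzMzMzMzM1VVVVVVVViIiIiIiIiIiGZmZmZmZmZmYAADMzMzMzMzMzMzVVVVWIiIiIiIiIiIZmZmZmZmZmZgAAMzMzMzMzMzMzMzMzM6qIiIiIiIiIhmbdZmZmZmZmAAAAMzMzMzMzMzMzMzM6qqqIiIiIiIiN3d3dZmZmZmYAAAAAMzMzMzMzMzMzM6qqqqiIiIiIiI3d3d3WZmZmZgAAAAAzMzMzMzMzMzOqqqqqqIiIiIiI3d3d3d1mZmZmAAAAAAMzMzMzMzMzqqqqqqqoiIiIiI3d3d3d3dZmZmYAAAAAAzMzMzMzM6qqqqqqqqiIiIiI3d3d3d3d3WZmZgAAAAAAMzMzMzM6qqqqqqqqzMzMyI3d3d3d3d3d3dZmAAAAAAAzMzMzMzqqqqqqqqzMzMzMzd3d3d3d3d3d3WYAAAAAADMzMzMzqqqqqqqqrMzMzMwiIiIiIt3d3d3d1gAAAAADMzMzMzOqqqqqqqrMzMzMzCIiIiIi3d3d3d3dAAAAADMzMzMzM6qqqqqqzMzMzMzMIiIiIiIADd3d3d0AAAADMzMzMzM6qqqqqqzMzMzMzMwiIiIiIgAAAADd3QAAAzMzMzMzOqqqqqqszMzMzMzMIiIiIiIiAAAAAA3dAAADMzMzMzOqqqqqqszMzMzMzMIiIiIiIiIAAAAADd0AADMzMzMzM6qqqqqqzMzMzMzMwiIiIiIiIgAAAAAA3QAAMzMzMzN3eqqqqqzMzMzMzMzCIiAAIiIiAAAAAADdAAMzMzMzN3d3qqqqrMzMzMzMwREiAAAiIiIgAAAAAA0AMzMzM3d3d3d3qqrMzMzMzMwRERAAAAIiIiIAAAAAADMzMzM3d3d3d3d6qszBEREREREREQAAAiIiIiIAAAAAMzMzM3d3d3d3d3d3EREREREREREREAAiIiIiIiIiIiIzMzMzd3d3d3d3d3dxERERERERERERAgACIiIiIiIiIjMzMzd3d3d3d3d3d3EREREREREREREQAAAiIiIiIiIiMzMzN3d3d3d3d3d3cRERERERERERERAAAAIiIiIiIiIzMzM3d3d3d3d3d3dxEREREREREREREQAAACIiIiIiIjMzM3d3d3d3d3d3dxEREREREREREREREAAAACIiIiIiMzMzd3d3d3d3dEREEREREREREREREREQAAAAAiIiIiIzMzd3d3d3d3dERERBEREREREREREREREAAAACIiIiLzMzd3d3d3d3dEREREERERERERERERERERAAAAIiIiL/Mzd3d3d3d3dERERERBEREREREREREREREQAAIiIiL/8zN3d3d3d3dEREREREQREREREREREREREREQIiIiIv/zMzRERERERERERERERBERERERERERERERERIiIiIi//MzOUREREREREREREREQREREREREREREREREiIiIi//+ZmZlERERERERERERERBERERERERERERERIiIiIiL//5mZmUREREREREREREREQRERERERERERESIiIiIiIv//mZmZRERERERERERERERBERERERERERESIiIiIiIi//+ZmZmURERERJmZREREREQRERERERERESIiIiIiIi///5mZmZREREREmZmURERERBERERERERERIiIiIiIiL///mZmZmUREREmZmZlEREREQRERERERERIiIiIiIiIv//+ZmZmZRERESZmZmZREREREEREREREREiIiIiIiIi///5mZmZlERESZmZmZlERERERBERERERESIiIiIiIi////mZmZmURERJmZmZmUREREREERERERESIiIiIiIiL///+ZmZmemZmZmZmZmZRERERERBERERERIiIiIiIiL////5mZnu7umZmZmZmZlEREREREEREREREiIiIiIiIv////mZnu7u7pmZmZmZmURERERERBERERESIiIiIiIv////+Z7u7u7u7pme7u7uREREREREERERESIiIiIiIv/////5nu7u7u7u7u7u7u7uRERERERBERERIiIiIiIv//////me7u7u7u7u7u7u7u7kREREREERERIiIiIiIAAP////+Z7u7u7u7u7u7u7u7u5EREREQRERIiIiIiIgAAD////57u7u7u7u7u7u7u7u7uREREQREREiIiIiIgAAAP////"/>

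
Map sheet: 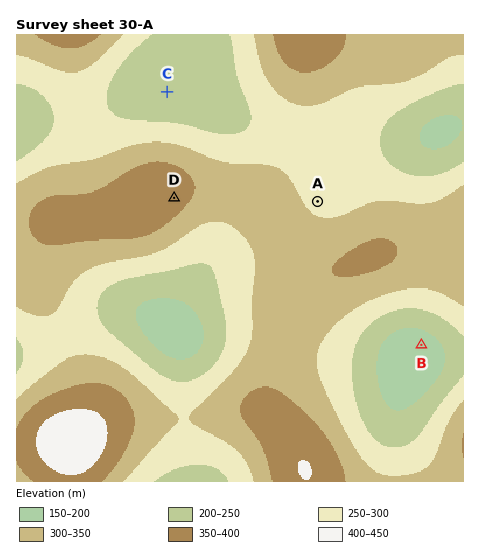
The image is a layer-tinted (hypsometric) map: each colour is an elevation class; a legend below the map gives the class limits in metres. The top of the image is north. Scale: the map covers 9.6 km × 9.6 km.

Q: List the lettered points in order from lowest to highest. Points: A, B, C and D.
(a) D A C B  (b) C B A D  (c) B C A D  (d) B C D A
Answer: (c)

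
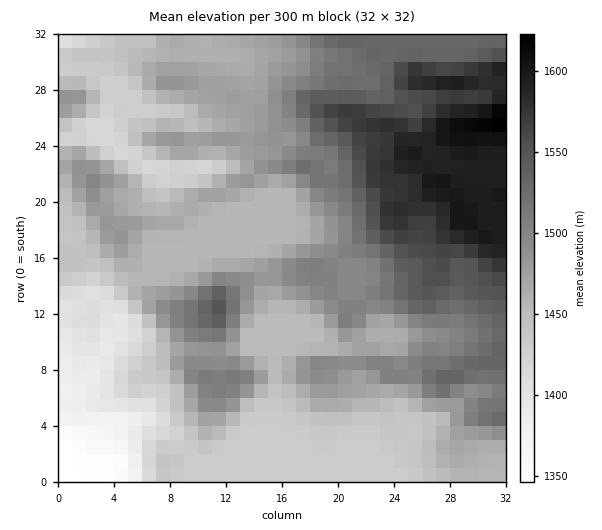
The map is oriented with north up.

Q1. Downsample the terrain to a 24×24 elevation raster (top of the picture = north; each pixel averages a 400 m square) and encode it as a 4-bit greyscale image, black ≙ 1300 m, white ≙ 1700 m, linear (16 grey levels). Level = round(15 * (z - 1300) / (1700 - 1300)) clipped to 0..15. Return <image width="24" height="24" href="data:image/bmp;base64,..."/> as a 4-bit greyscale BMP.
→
<image width="24" height="24" href="data:image/bmp;base64,Qk2WAQAAAAAAAHYAAAAoAAAAGAAAABgAAAABAAQAAAAAACABAAATCwAAEwsAABAAAAAAAAAAAAAAABEREQAiIiIAMzMzAERERABVVVUAZmZmAHd3dwCIiIgAmZmZAKqqqgC7u7sAzMzMAN3d3QDu7u4A////ACIiNVVVVVVVVVVmZiIiRVVVVVVVVVVmZiIzRFZlVVVVVVVndzMzNFZ2VVVlVVVniDNERWeHZVZ2ZmeHeDNEVWiIdmd3d3iYiDM0Vnd3Zmd3d3iImTRERXd2ZmZmZmd4iUREVoiXZmZodniIiUREZ4iYdmd4iImYmVRGZmeId3iHiJmZmlVWZmZmd3iHiJmpqlVnZmZmZmd4iaqqu1Z3ZmZmZmZ4mqqru1Z2ZmZmZmZ4mrq7u2d2ZWZmZmeImqu7u2d2VFVWd3iJqru7u2ZUVWZmd4iJqru7u1VFZ3Z3d3iZqru8zGVFVVZmd4mqqqq7zHZVVmZ3d4mZmZqqq1VVZ3d2Z3iIiau7u1VVZmZmZ3eImZmZqkVVVmZmZ3iJmZmZmQ=="/>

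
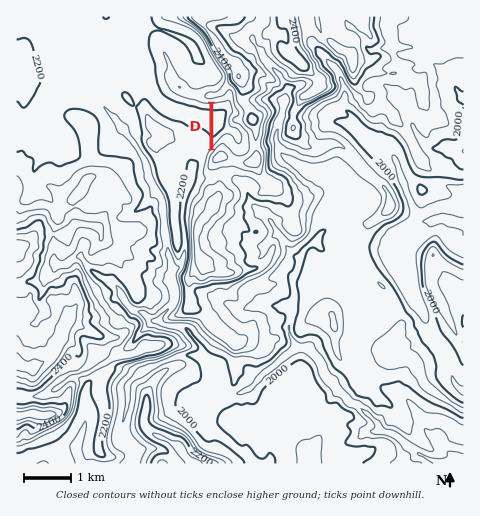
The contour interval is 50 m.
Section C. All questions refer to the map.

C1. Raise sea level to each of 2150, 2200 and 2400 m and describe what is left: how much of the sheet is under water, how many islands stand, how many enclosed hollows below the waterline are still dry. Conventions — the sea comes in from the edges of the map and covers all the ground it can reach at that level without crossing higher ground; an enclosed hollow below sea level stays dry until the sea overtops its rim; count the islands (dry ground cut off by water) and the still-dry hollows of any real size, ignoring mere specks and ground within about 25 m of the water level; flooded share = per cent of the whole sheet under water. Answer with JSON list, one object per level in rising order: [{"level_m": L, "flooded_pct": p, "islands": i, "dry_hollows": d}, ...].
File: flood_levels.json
[{"level_m": 2150, "flooded_pct": 50, "islands": 0, "dry_hollows": 0}, {"level_m": 2200, "flooded_pct": 65, "islands": 0, "dry_hollows": 0}, {"level_m": 2400, "flooded_pct": 94, "islands": 0, "dry_hollows": 0}]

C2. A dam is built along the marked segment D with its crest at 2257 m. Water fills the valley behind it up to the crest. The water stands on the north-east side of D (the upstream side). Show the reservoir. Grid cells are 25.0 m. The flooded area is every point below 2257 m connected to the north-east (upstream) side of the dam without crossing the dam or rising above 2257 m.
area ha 39.1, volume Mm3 14.73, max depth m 74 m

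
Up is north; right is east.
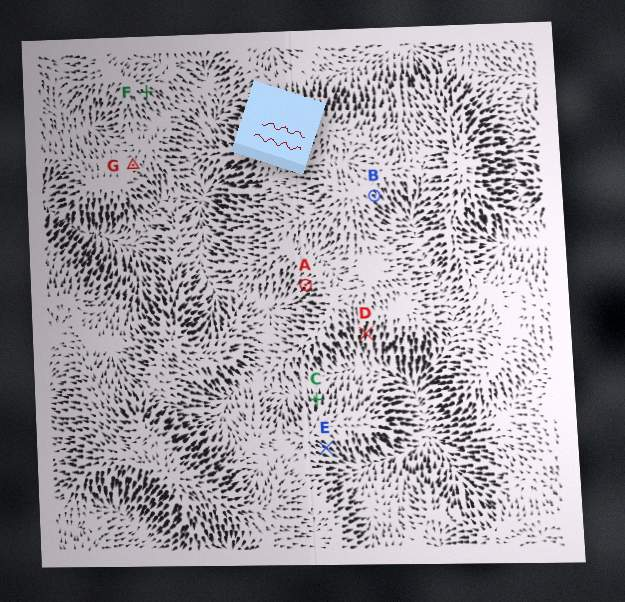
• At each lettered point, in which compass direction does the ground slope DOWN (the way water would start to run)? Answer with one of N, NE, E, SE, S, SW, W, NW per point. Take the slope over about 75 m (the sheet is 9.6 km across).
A SW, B SE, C N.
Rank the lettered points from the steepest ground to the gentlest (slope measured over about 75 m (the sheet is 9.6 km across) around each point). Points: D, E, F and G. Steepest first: D E F G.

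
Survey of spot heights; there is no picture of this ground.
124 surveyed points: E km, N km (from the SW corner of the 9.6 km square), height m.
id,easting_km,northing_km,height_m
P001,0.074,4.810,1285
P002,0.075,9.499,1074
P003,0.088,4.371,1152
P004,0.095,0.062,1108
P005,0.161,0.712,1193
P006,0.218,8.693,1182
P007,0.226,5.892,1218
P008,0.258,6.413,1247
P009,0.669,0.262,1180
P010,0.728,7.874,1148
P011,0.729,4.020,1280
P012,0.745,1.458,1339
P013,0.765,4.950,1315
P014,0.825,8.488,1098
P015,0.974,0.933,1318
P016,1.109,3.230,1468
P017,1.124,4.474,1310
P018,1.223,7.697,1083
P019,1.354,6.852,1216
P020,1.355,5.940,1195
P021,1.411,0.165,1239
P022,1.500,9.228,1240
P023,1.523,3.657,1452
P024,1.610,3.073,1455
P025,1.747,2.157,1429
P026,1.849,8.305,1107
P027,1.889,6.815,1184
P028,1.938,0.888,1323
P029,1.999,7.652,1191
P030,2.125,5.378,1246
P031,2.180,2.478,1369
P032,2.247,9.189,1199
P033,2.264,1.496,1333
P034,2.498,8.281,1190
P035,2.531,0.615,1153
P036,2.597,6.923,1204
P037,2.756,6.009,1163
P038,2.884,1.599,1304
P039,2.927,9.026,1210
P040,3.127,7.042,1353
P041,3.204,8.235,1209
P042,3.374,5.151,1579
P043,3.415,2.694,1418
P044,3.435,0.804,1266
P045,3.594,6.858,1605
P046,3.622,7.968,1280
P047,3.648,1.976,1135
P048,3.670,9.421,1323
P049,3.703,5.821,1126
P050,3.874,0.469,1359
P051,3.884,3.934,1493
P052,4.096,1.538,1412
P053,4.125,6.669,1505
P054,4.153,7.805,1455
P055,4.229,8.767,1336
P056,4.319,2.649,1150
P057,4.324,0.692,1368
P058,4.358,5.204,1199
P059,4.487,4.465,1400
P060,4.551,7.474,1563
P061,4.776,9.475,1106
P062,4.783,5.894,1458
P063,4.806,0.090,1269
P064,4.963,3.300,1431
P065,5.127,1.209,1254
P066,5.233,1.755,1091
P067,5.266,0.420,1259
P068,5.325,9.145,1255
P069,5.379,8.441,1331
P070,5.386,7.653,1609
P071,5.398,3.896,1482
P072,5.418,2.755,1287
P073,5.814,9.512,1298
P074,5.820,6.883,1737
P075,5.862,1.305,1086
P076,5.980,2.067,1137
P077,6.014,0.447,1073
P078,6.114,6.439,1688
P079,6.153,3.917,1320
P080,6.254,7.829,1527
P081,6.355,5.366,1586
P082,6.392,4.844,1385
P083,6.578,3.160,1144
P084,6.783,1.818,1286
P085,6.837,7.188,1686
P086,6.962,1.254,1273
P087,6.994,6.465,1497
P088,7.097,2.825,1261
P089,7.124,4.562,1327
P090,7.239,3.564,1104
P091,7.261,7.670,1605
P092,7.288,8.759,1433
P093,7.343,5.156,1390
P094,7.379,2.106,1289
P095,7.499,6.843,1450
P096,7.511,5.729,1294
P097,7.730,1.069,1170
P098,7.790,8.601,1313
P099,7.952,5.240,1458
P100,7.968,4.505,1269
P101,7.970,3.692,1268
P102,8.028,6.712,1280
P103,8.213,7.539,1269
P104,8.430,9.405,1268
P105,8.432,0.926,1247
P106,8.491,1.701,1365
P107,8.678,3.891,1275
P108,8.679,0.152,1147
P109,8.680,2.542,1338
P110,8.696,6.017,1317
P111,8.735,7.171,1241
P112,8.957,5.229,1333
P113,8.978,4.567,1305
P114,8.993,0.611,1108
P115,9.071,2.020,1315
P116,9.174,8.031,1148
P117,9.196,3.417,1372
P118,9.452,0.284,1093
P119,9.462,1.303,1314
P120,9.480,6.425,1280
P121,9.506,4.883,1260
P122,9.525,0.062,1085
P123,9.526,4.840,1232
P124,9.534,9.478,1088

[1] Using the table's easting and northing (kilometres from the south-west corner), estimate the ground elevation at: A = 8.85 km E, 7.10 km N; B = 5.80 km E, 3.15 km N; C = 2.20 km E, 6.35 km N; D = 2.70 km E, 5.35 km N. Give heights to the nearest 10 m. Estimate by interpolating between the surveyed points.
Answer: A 1230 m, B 1310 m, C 1130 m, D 1370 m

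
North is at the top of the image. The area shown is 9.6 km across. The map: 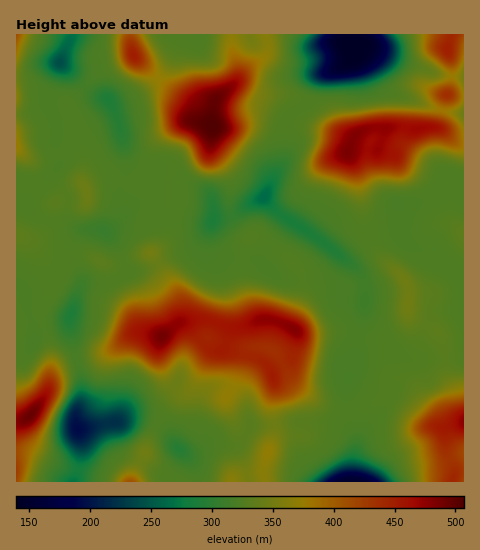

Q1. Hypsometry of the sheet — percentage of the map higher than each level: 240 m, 97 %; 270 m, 95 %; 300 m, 91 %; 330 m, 45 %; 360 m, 26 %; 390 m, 19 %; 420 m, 14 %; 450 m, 7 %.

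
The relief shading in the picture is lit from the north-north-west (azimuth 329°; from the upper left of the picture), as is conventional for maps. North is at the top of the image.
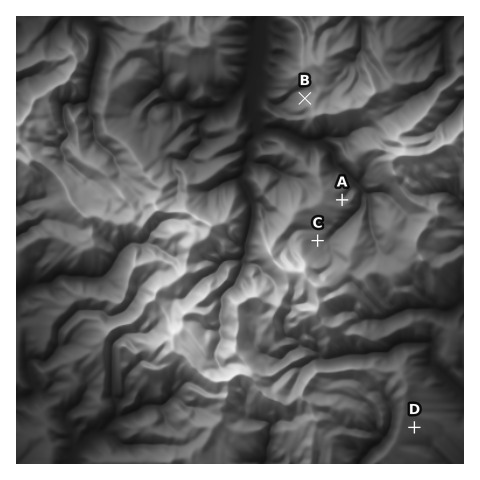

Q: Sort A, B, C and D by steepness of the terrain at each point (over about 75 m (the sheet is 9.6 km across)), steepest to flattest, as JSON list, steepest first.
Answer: ["B", "A", "C", "D"]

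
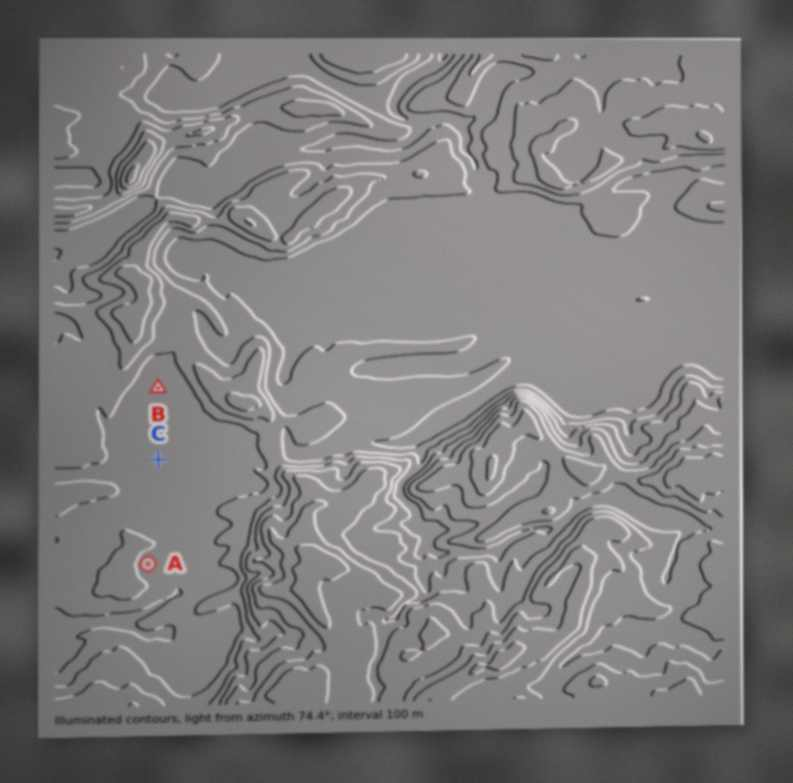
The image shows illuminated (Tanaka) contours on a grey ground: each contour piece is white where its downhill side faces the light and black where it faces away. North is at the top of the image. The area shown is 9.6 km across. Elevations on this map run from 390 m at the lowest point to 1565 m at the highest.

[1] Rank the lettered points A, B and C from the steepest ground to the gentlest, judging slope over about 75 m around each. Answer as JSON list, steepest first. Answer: ["A", "B", "C"]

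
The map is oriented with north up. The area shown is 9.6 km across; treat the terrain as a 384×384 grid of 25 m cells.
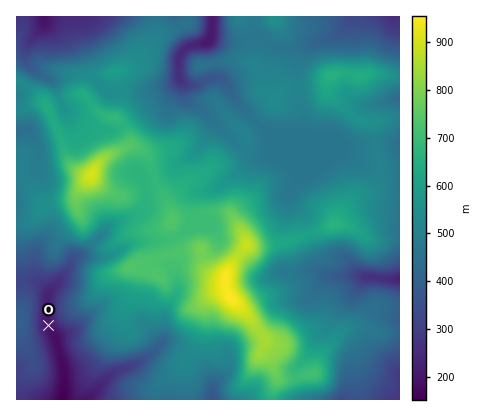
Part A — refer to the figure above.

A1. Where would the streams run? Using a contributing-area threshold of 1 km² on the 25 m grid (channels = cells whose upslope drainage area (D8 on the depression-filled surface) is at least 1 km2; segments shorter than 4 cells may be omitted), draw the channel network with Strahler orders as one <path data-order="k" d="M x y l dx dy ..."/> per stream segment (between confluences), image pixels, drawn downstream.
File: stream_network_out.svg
<path data-order="1" d="M400 374l0 4"/><path data-order="2" d="M146 358l-2 2-10 6-8 2-14 6-26 26"/><path data-order="1" d="M228 356l0 12 0 2-14 14-2 16"/><path data-order="1" d="M150 354l-4 4"/><path data-order="2" d="M56 338l2 10 4 14 2 14 0 12-2 12"/><path data-order="1" d="M72 332l-4 2-6 0-6 4"/><path data-order="1" d="M328 328l4-8 20-20 2-6 6-10 8-6 2 0"/><path data-order="2" d="M48 296l-2 24 4 8 6 10"/><path data-order="1" d="M310 294l18-18 34 0"/><path data-order="1" d="M176 294l0 2-8 8-2 4 0 4 0 24-6 8-14 14"/><path data-order="2" d="M370 278l30 0 0 2"/><path data-order="1" d="M36 276l12 12 0 8"/><path data-order="2" d="M362 276l6 0 2 2"/><path data-order="1" d="M278 272l4 0 36 0 8 4 36 0"/><path data-order="2" d="M78 256l-8 8-12 18-8 8-2 6"/><path data-order="1" d="M116 252l-8 4-30 0"/><path data-order="2" d="M98 238l-16 16-4 2"/><path data-order="1" d="M400 220l0 10"/><path data-order="1" d="M194 218l-4-4 0-16 6-4 12-2 10-6 14-10 18-18 12 0 4-2 0-14-2-2 0-4-4-10"/><path data-order="1" d="M290 192l8-12-2-8-8-16 0-2-28-28"/><path data-order="1" d="M142 182l4 6 0 4 0 10-2 4-8 10-16 4-8 4-14 14"/><path data-order="1" d="M38 166l0-18-4-8-8-10-10 0 0 2"/><path data-order="1" d="M202 146l4-10 8-6 0-8-12-12-8-4-8-8 0-12-4-4-2-2"/><path data-order="1" d="M324 134l-36-2-6-2-8 0-4-2-4 0-6-2"/><path data-order="2" d="M260 126l-22-22-12-20-6-6-8 0-14 6-12 0-6-4"/><path data-order="1" d="M66 112l-6-12-2-10-2-4-8-8-4-2-10-6-8-8 0-2 0-12 2-4 14-14 2-4 0-10"/><path data-order="1" d="M384 102l16-2 0-2"/><path data-order="1" d="M180 92l0-14"/><path data-order="1" d="M170 84l10-6"/><path data-order="2" d="M180 78l-2-2 0-18 2-4 8-8 16-2 8-10"/><path data-order="1" d="M298 48l20-8 8 0 6-4 18-16 0-4 2 0"/><path data-order="1" d="M212 40l0-6"/><path data-order="2" d="M212 34l0-18"/><path data-order="2" d="M86 16l-42 0"/><path data-order="1" d="M94 16l-8 0"/>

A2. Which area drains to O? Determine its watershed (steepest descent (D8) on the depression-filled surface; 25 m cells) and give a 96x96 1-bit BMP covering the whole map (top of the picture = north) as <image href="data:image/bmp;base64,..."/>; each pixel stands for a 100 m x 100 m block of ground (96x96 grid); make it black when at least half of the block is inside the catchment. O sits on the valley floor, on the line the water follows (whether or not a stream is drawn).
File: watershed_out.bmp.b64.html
<image width="96" height="96" href="data:image/bmp;base64,Qk2+BAAAAAAAAD4AAAAoAAAAYAAAAGAAAAABAAEAAAAAAIAEAAATCwAAEwsAAAIAAAAAAAAA////AAAAAAAAAAAAAAAAAAAAAAAAAAAAAAAAAAAAAAAAAAAAAAAAAAAAAAAAAAAAAAAAAAAAAAAAAAAAAAAAAAAAAAAAAAAAAAAAAAAAAAAAAAAAAAAAAAAAAAAAAAAAAAAAAAAAAAAAAAAAAAAAAAAAAAAAAAAAAAAAAAAAAAAAAAAAAAAAAAAAAAAAAAAAAAAAAAAAAAAAAAAAAAAAAAAAAAAAAAAAAAAAAAAAAAAAAAAAAAAAAAAAAAAAAAAAAAAAAAAAAAAAAAAAAAAAAAAAAAAAAAAAAAAAAAAAAAAAAAAAAAAAAAAAAAB/gAAAAAAAAAAAAAB/wAAAAAAAAAAAAAB/8AAAAAAAAAAAAAB//AAAAAAAAAAAAAB//gAAAAAAAAAAAAB//4AAAAAAAAAAAAB//8AAAAAAAAAAAAB//+AAAAAAAAAAAAB///AAAAAAAAAAAAB///gAAAAAAAAAAAB///wAAAAAAAAAAAB///4AAAAAAAAAAAB///8AAAAAAAAAAAB////AAAAAAAAAAAB////4AAAAAAAAAAB////+AAAAAAAAAAB/////4AAAAAAAAAB//////gAAAAAAAAB//////4AAAAAAAAB//////4AAAAAAAAB//////wAAAAAAAAB//////wAAAAAAAAB//////wAAAAAAAAA//////gAAAAAAAAAf/////gAAAAAAAAAP/////gAAAAAAAAAH/////gAAAAAAAAAD/////gAAAAAAAAAD/////AAAAAAAAAAB/////AAAAAAAAAAAA////AAAAAAAAAAAAf//+AAAAAAAAAAAAf//+AAAAAAAAAAAAP//8AAAAAAAAAAAAH//4AAAAAAAAAAAAD//4AAAAAAAAAAAAD//4AAAAAAAAAAAAB//wAAAAAAAAAAAAB//wAAAAAAAAAAAAA//wAAAAAAAAAAAAAf/gAAAAAAAAAAAAAP/gAAAAAAAAAAAAAD/AAAAAAAAAAAAAAA+AAAAAAAAAAAAAAAMAAAAAAAAAAAAAAAAAAAAAAAAAAAAAAAAAAAAAAAAAAAAAAAAAAAAAAAAAAAAAAAAAAAAAAAAAAAAAAAAAAAAAAAAAAAAAAAAAAAAAAAAAAAAAAAAAAAAAAAAAAAAAAAAAAAAAAAAAAAAAAAAAAAAAAAAAAAAAAAAAAAAAAAAAAAAAAAAAAAAAAAAAAAAAAAAAAAAAAAAAAAAAAAAAAAAAAAAAAAAAAAAAAAAAAAAAAAAAAAAAAAAAAAAAAAAAAAAAAAAAAAAAAAAAAAAAAAAAAAAAAAAAAAAAAAAAAAAAAAAAAAAAAAAAAAAAAAAAAAAAAAAAAAAAAAAAAAAAAAAAAAAAAAAAAAAAAAAAAAAAAAAAAAAAAAAAAAAAAAAAAAAAAAAAAAAAAAAAAAAAAAAAAAAAAAAAAAAAAAAAAAAAAAAAAAAAAAAAAAAAAAAAAAAAAAAAAAAAAAAAAAAAAAAAAAAAAAAAAAAAAAAAAAAAAAAAAAAAAAAAAAAAAAAAAAAAAAAAAAAAAA="/>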